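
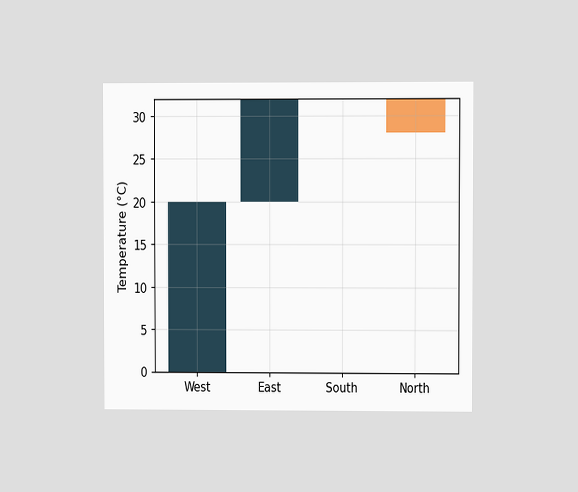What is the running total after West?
The chart is viewed at a slight angle. After West the running total reaches 20°C.

20°C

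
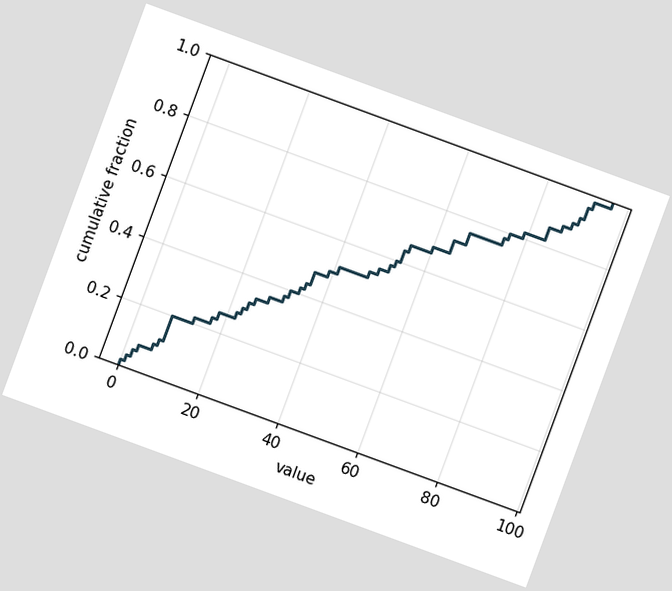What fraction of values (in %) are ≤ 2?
The chart is tilted about 20° clockwise. At x=2 the ECDF step is at 6%.

6%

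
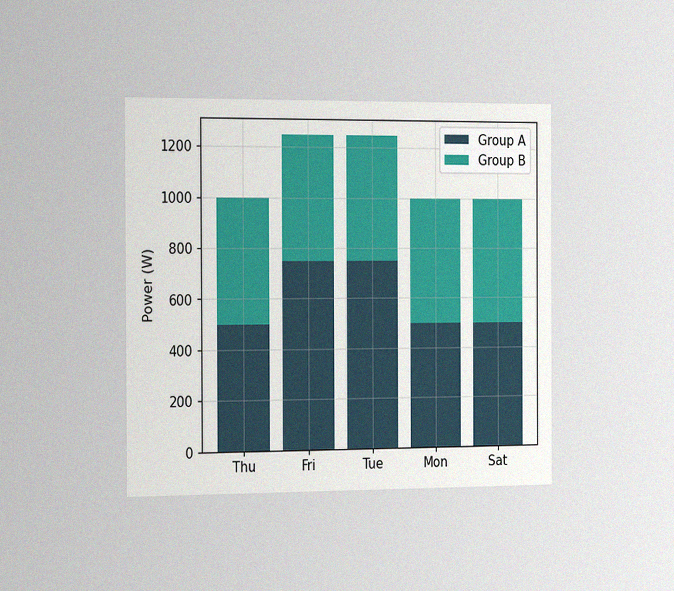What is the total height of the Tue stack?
1250W

The chart is viewed slightly from the left, with some photo noise. The Tue stack's top reaches 1250W on the y-axis.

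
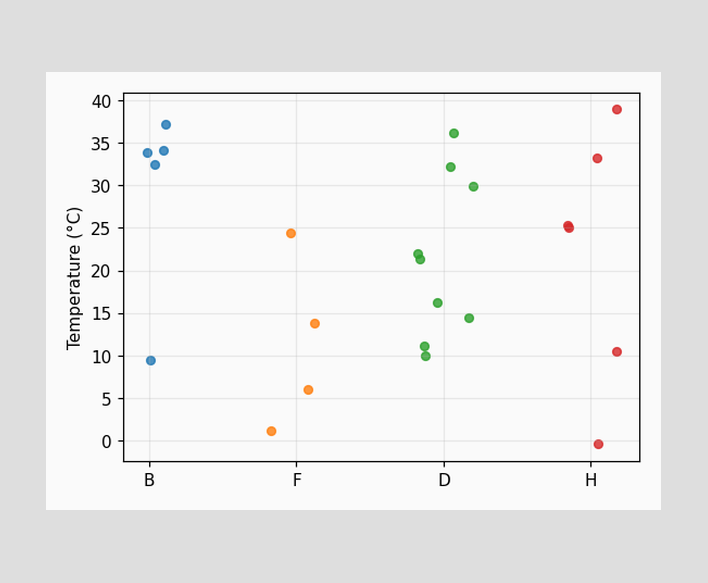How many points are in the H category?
6

Counting the markers in the H column gives 6.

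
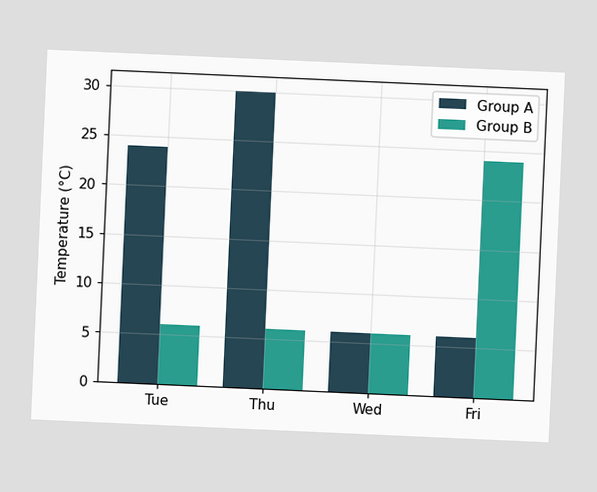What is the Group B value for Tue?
6°C

The chart is tilted about 3° clockwise. The Group B bar at Tue reaches 6°C on the y-axis.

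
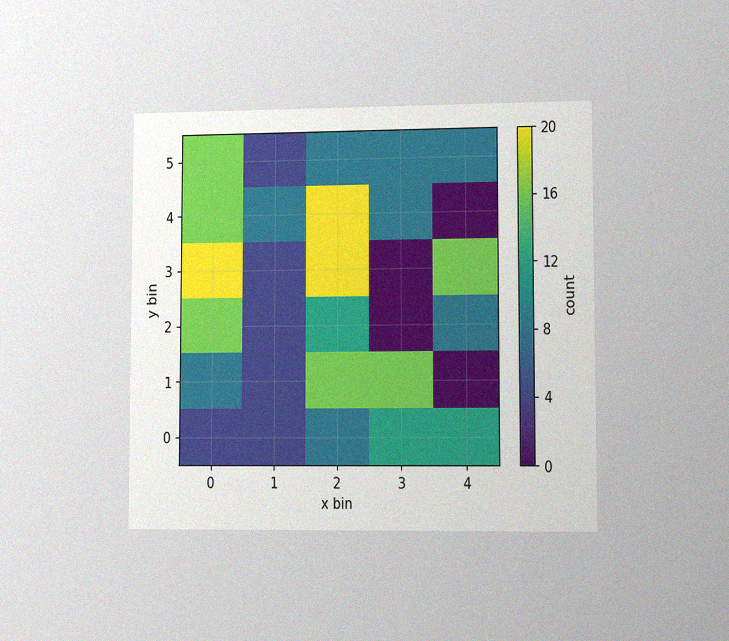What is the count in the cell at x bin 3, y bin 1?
The chart is viewed slightly from the right, with some photo noise. Matching the cell (3, 1) against the colorbar gives 16.

16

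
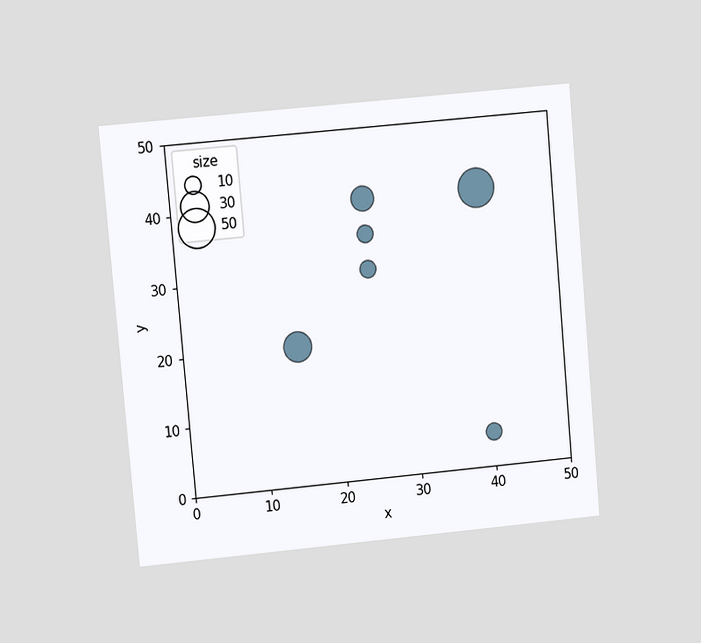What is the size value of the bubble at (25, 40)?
The chart is tilted about 5° counter-clockwise and viewed at a slight angle. Matching the bubble at (25, 40) against the size legend gives 20.

20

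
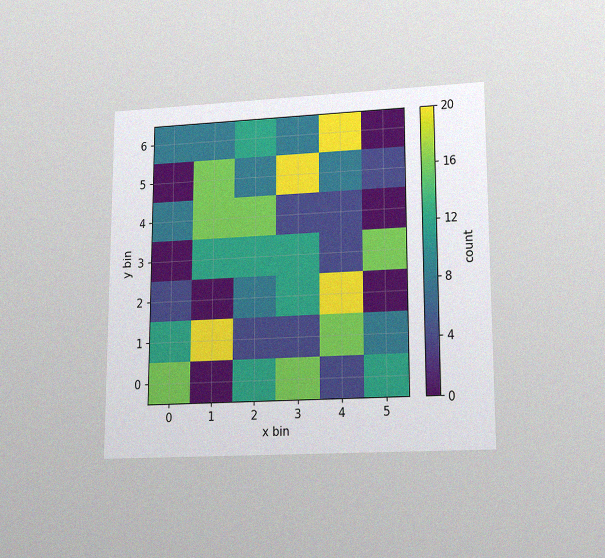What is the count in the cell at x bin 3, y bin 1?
The chart is viewed at a slight angle, with some photo noise. Matching the cell (3, 1) against the colorbar gives 4.

4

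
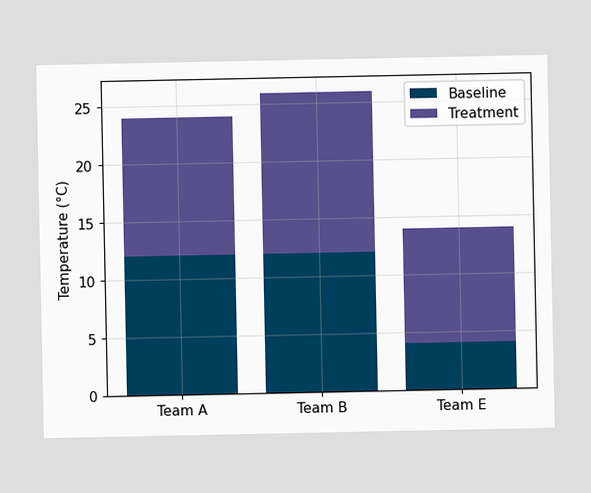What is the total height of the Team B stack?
The Team B stack's top reaches 26°C on the y-axis.

26°C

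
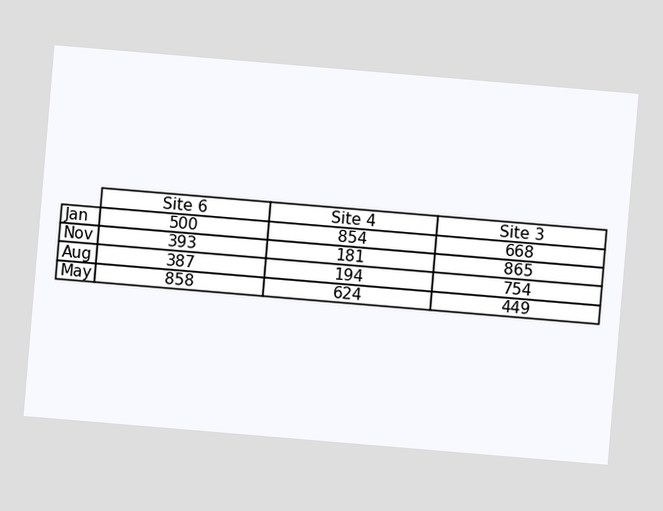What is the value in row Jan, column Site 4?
The chart is tilted about 5° clockwise. The (Jan, Site 4) cell reads 854.

854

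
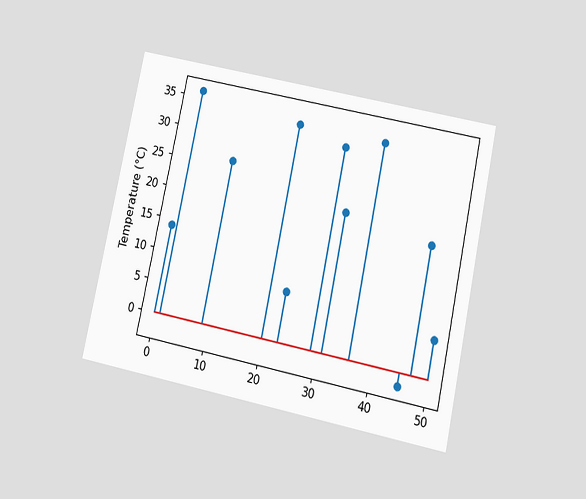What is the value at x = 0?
14°C

The chart is tilted about 12° clockwise and viewed at a slight angle. The stem at x=0 reaches 14°C.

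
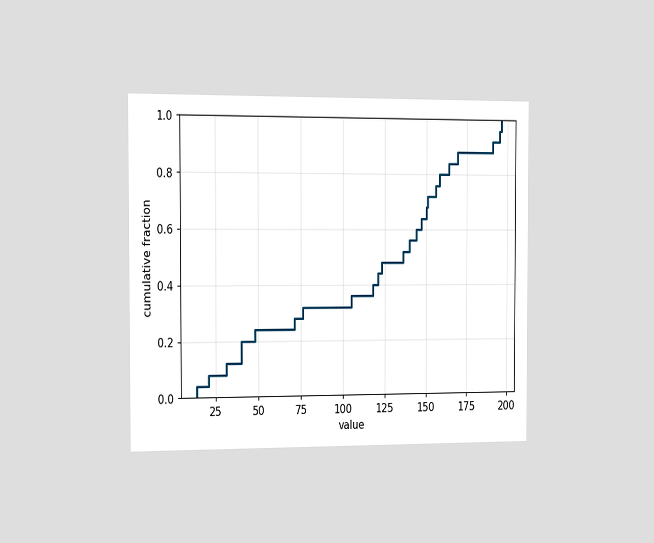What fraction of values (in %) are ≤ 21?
The chart is viewed slightly from the left. At x=21 the ECDF step is at 8%.

8%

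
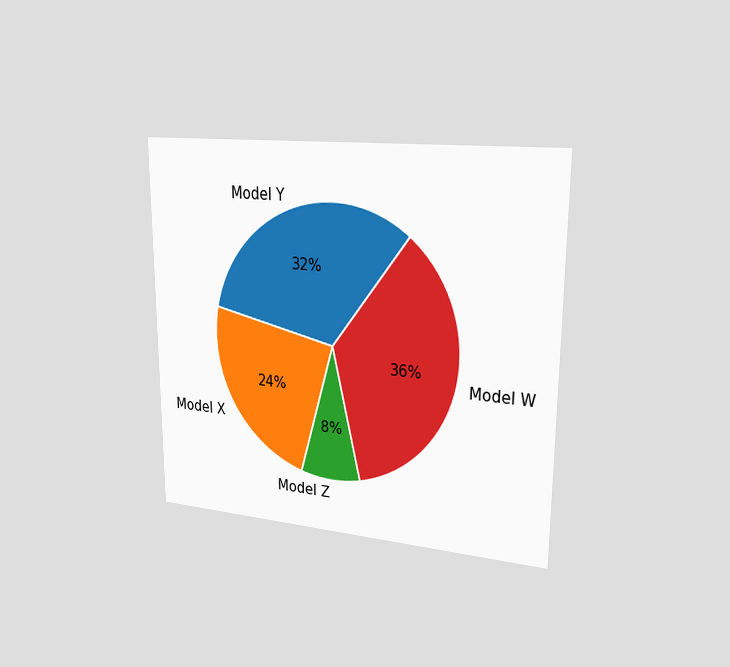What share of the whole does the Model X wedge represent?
The chart is viewed slightly from the right. The Model X slice takes up 24% of the pie.

24%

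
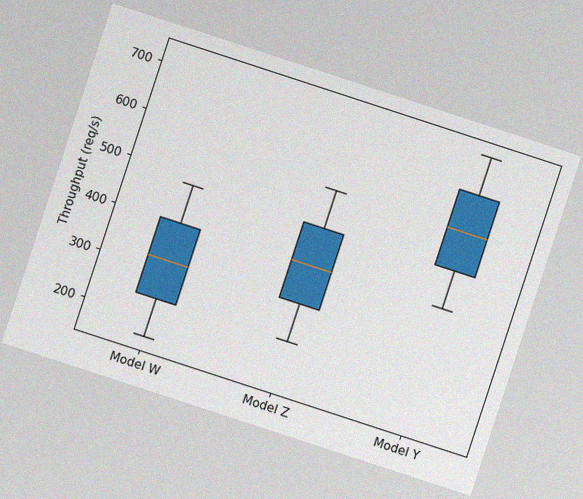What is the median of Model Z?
The chart is tilted about 18° clockwise, with some photo noise. The median line in the Model Z box sits at 400req/s.

400req/s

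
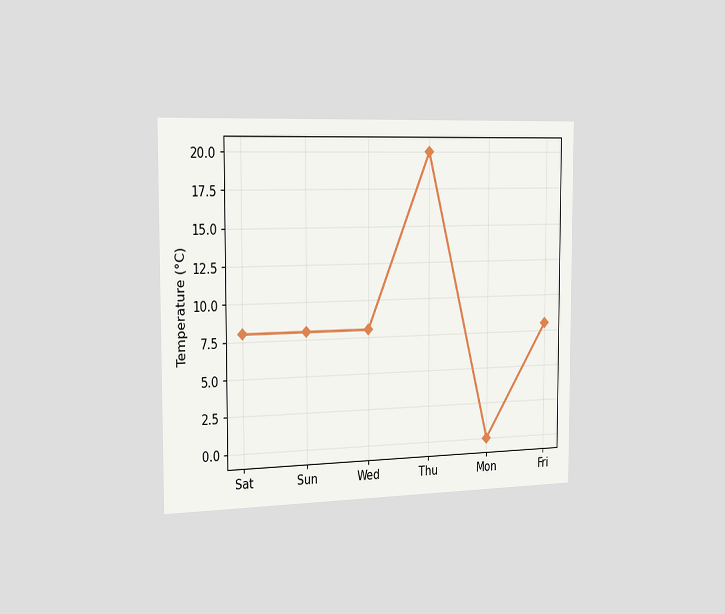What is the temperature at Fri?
8°C

The chart is viewed slightly from the left. At Fri, the line is at 8°C.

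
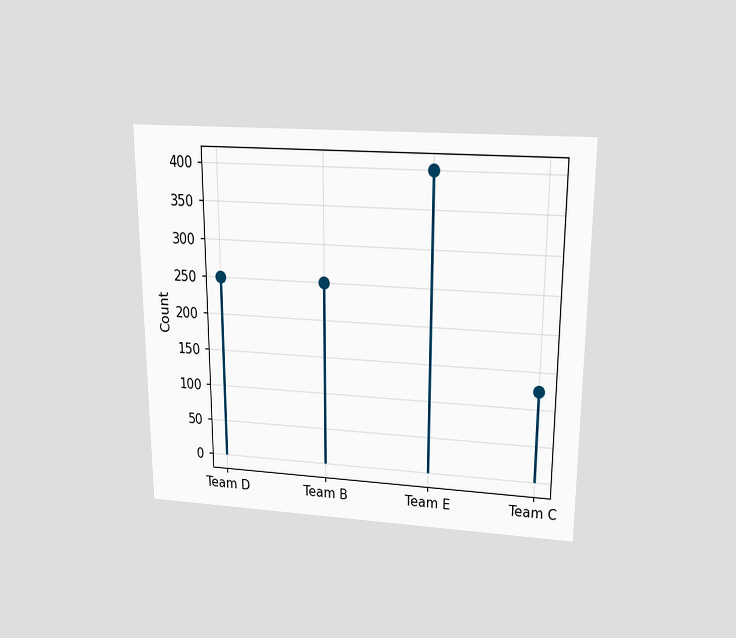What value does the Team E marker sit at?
The chart is viewed slightly from above. The Team E marker sits at 400.

400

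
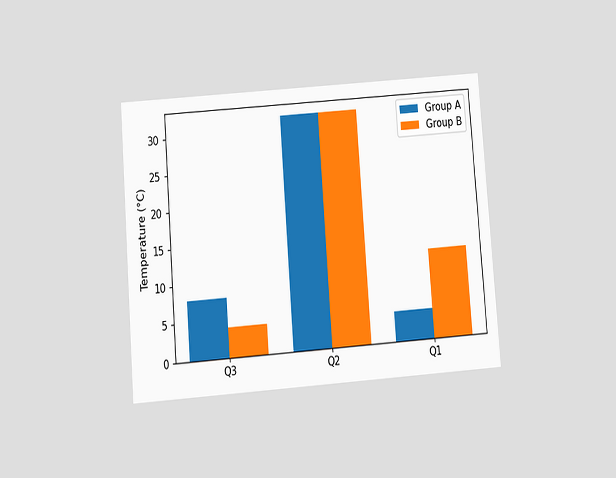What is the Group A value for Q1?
4°C

The chart is tilted about 4° counter-clockwise and viewed slightly from below. The Group A bar at Q1 reaches 4°C on the y-axis.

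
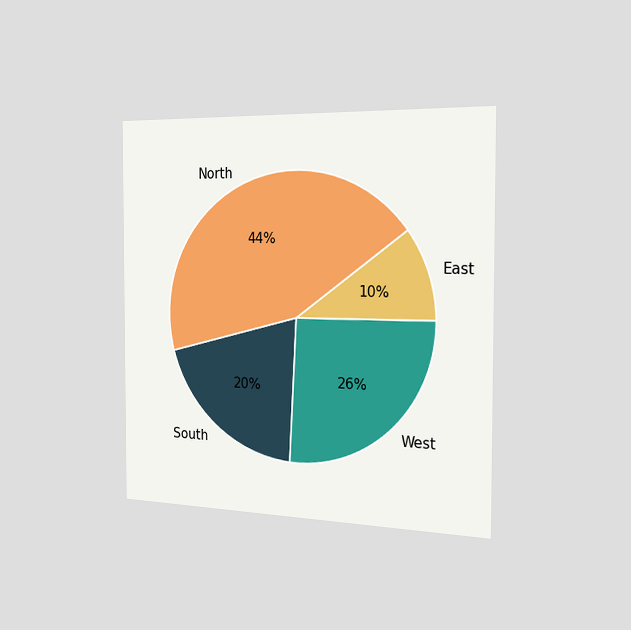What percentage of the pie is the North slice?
44%

The chart is viewed slightly from the right. The North slice takes up 44% of the pie.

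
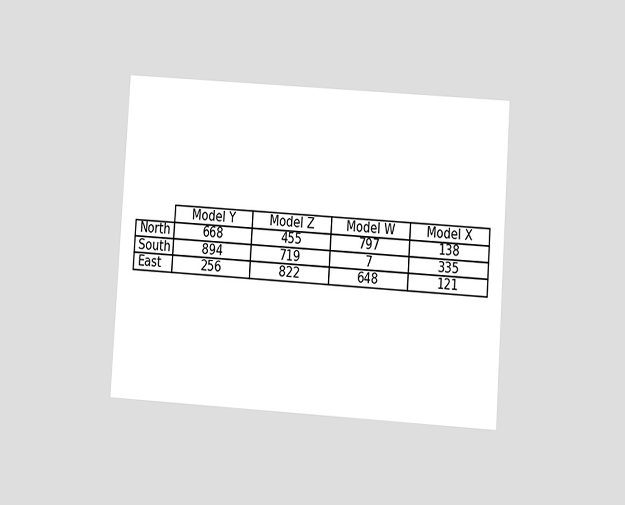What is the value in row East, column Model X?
121

The chart is tilted about 4° clockwise and viewed at a slight angle. The (East, Model X) cell reads 121.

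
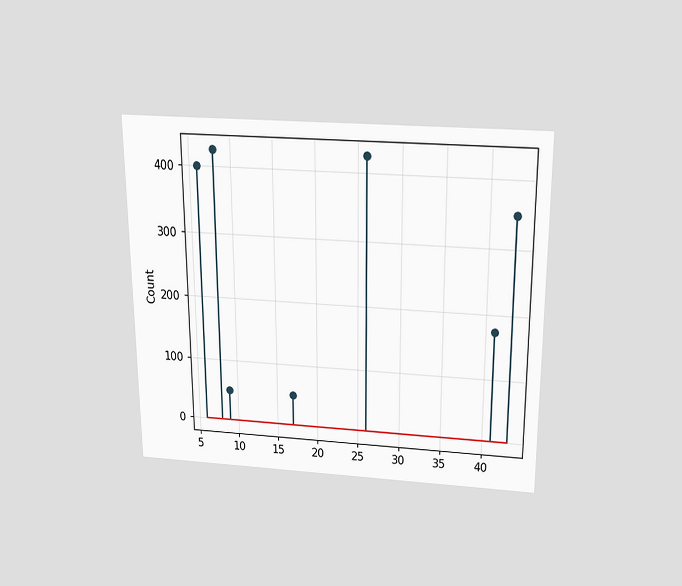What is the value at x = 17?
The chart is viewed slightly from above. The stem at x=17 reaches 50.

50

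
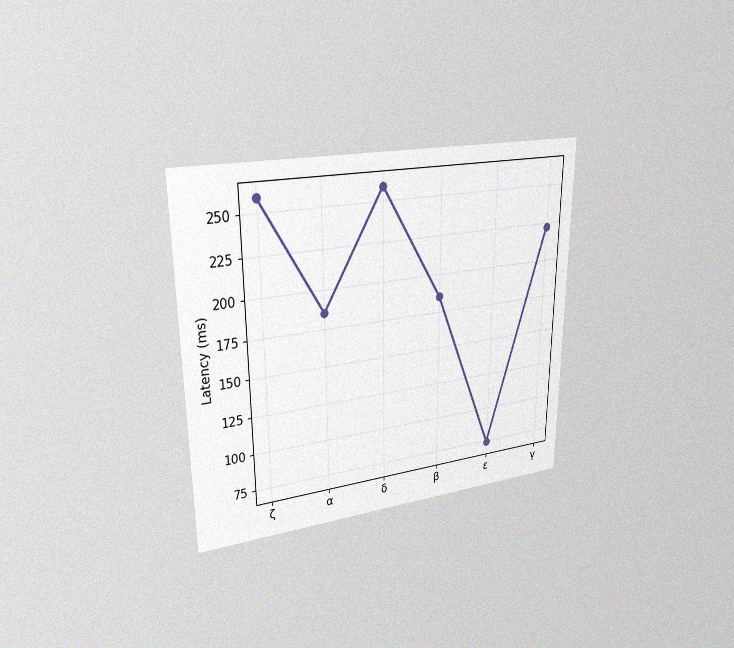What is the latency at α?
The chart is viewed at a slight angle, with some photo noise. At α, the line is at 185ms.

185ms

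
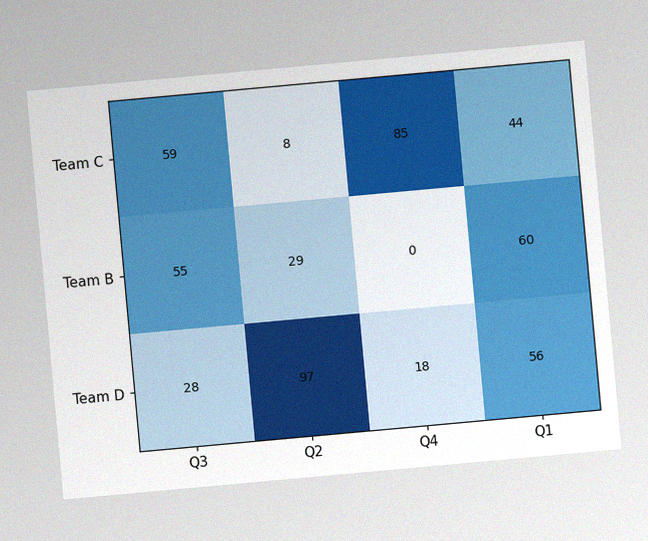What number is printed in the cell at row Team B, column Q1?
60

The chart is tilted about 5° counter-clockwise, with some photo noise. The (Team B, Q1) cell reads 60.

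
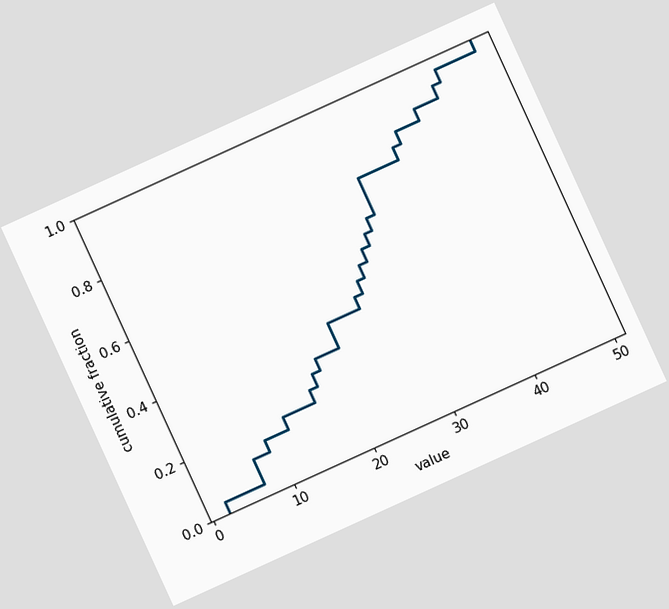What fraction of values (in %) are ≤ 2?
4%

The chart is tilted about 25° counter-clockwise. At x=2 the ECDF step is at 4%.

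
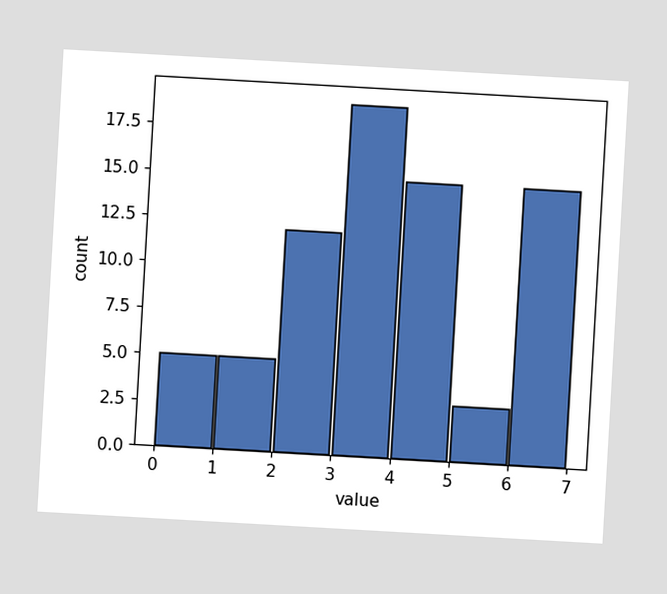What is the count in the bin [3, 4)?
19

The chart is tilted about 3° clockwise. The [3, 4) bin has height 19.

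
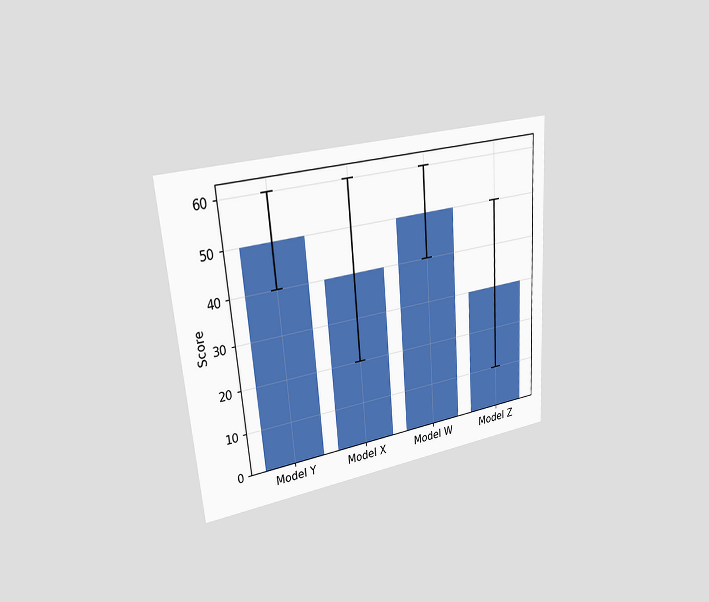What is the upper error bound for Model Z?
50

The chart is tilted about 4° counter-clockwise and viewed at a slight angle. The Model Z bar's upper whisker reaches 50.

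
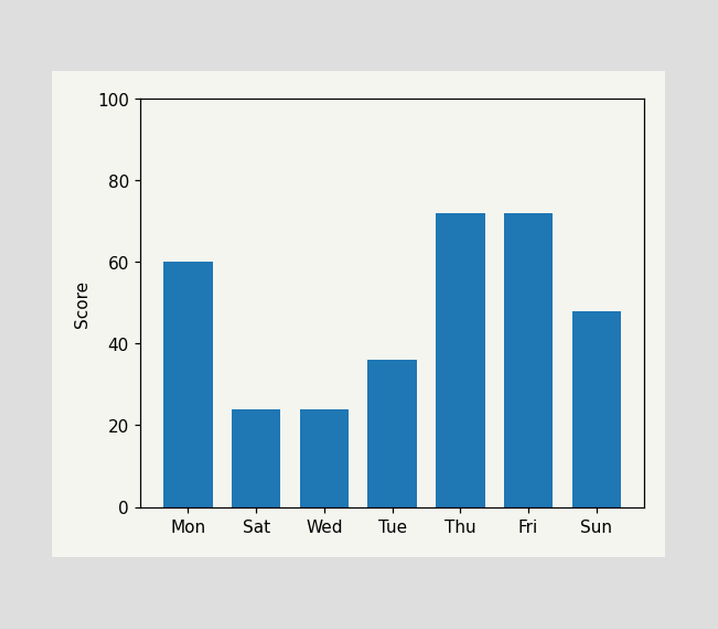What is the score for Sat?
24

Reading along the chart's y-axis, the Sat bar reaches 24.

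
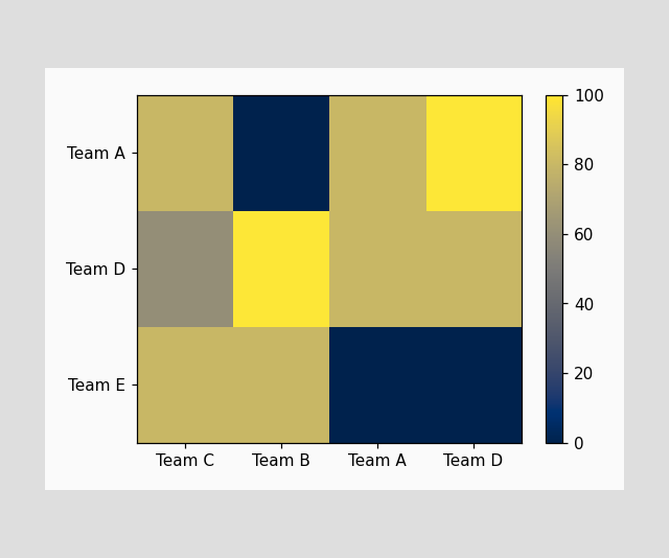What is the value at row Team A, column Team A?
Matching cell (Team A, Team A) against the colorbar gives 80.

80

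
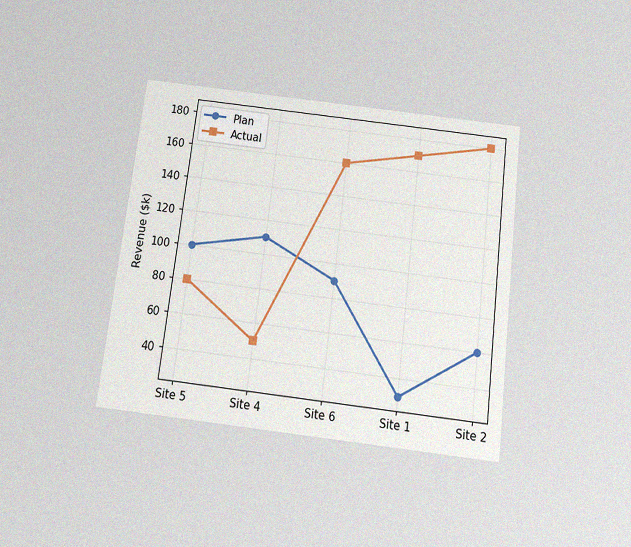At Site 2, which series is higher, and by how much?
Actual, by $120k

The chart is tilted about 7° clockwise and viewed slightly from below, with some photo noise. At Site 2, Actual sits above the other line by $120k.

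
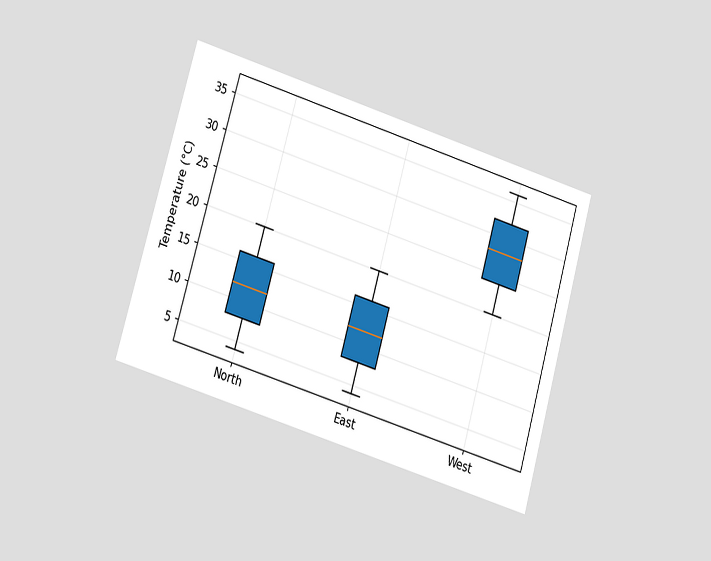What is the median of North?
The chart is tilted about 16° clockwise and viewed at a slight angle. The median line in the North box sits at 12°C.

12°C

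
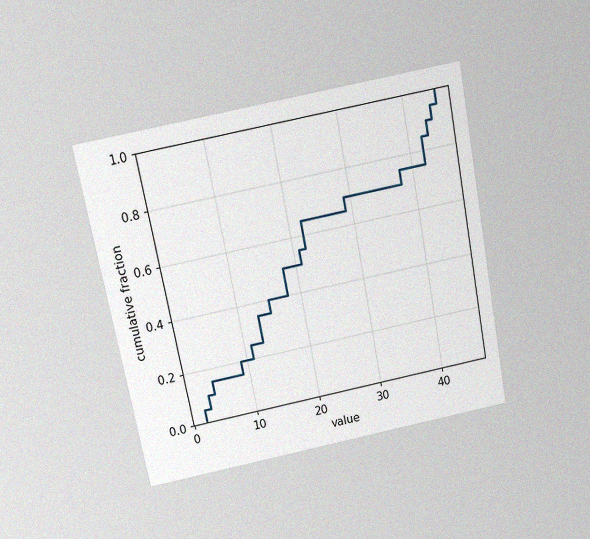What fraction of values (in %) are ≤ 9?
The chart is tilted about 11° counter-clockwise and viewed slightly from above, with some photo noise. At x=9 the ECDF step is at 20%.

20%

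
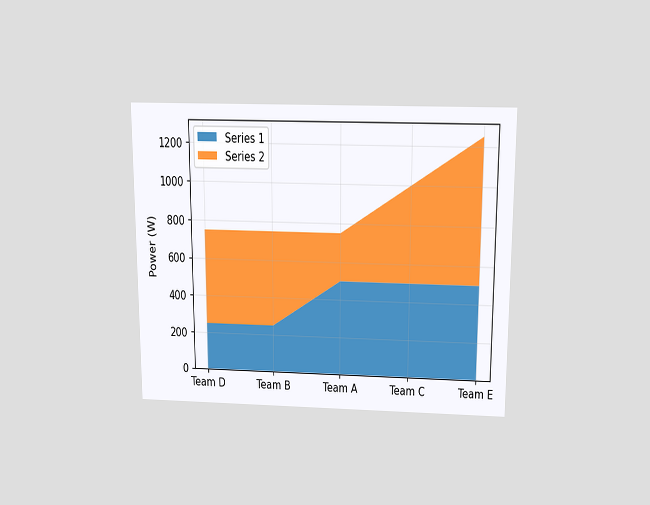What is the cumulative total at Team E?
1250W

The chart is viewed slightly from above. The stacked total at Team E reaches 1250W.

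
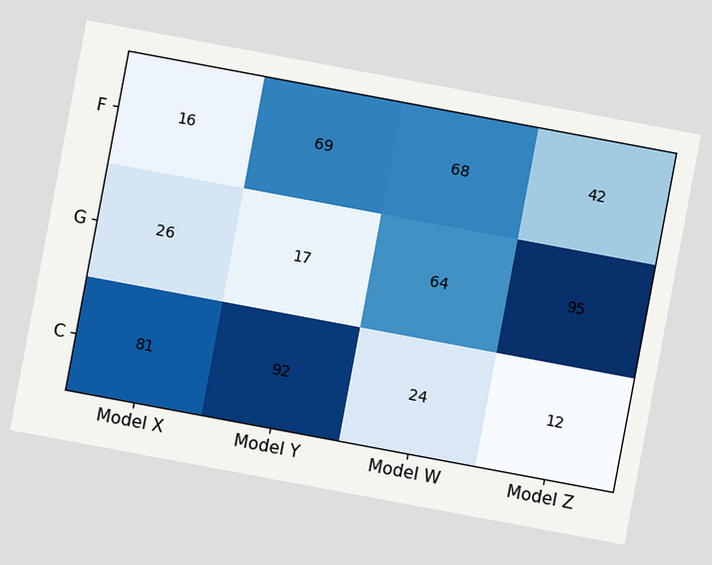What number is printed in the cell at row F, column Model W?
68

The chart is tilted about 11° clockwise. The (F, Model W) cell reads 68.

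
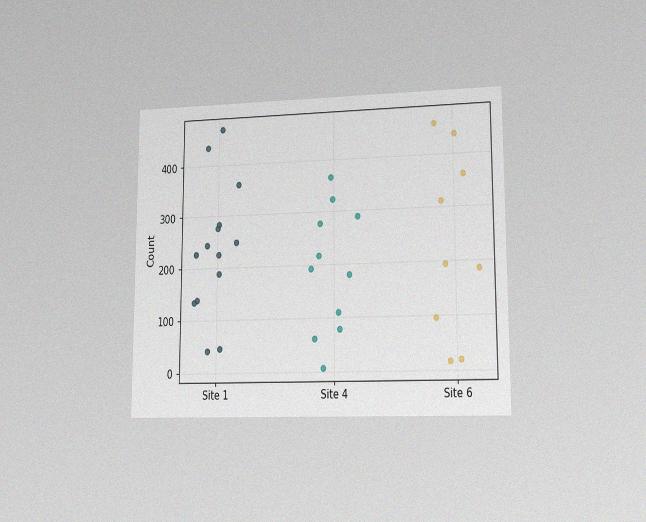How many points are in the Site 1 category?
14

The chart is viewed at a slight angle, with some photo noise. Counting the markers in the Site 1 column gives 14.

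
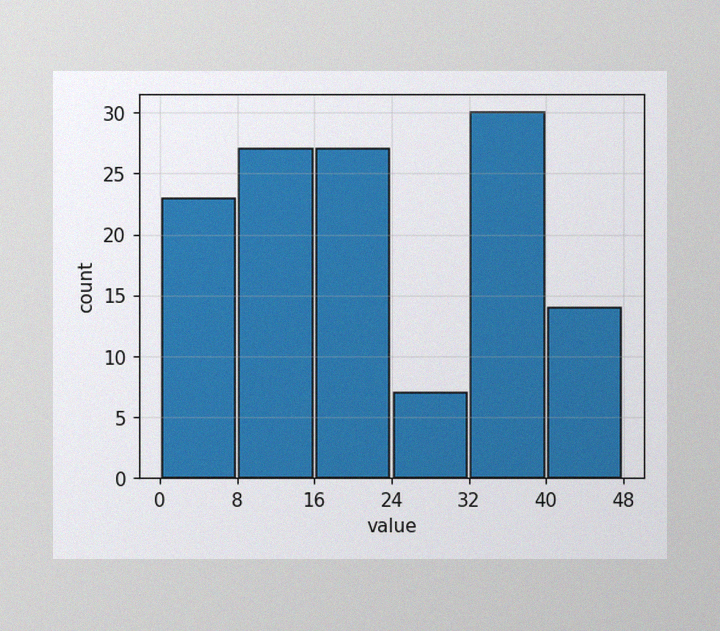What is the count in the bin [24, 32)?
7

The image has some photo noise and uneven lighting. The [24, 32) bin has height 7.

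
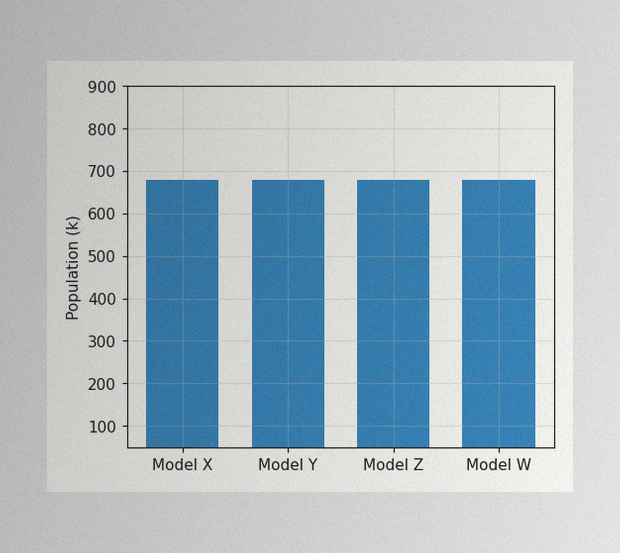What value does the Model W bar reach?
680k

The image has some photo noise and uneven lighting. Reading along the chart's y-axis, the Model W bar reaches 680k.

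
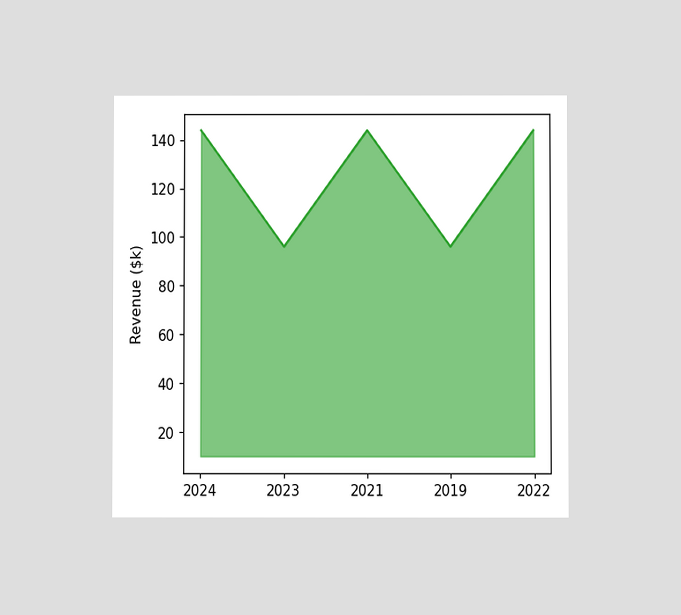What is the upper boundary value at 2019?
The chart is viewed at a slight angle. At 2019 the upper boundary is at $96k.

$96k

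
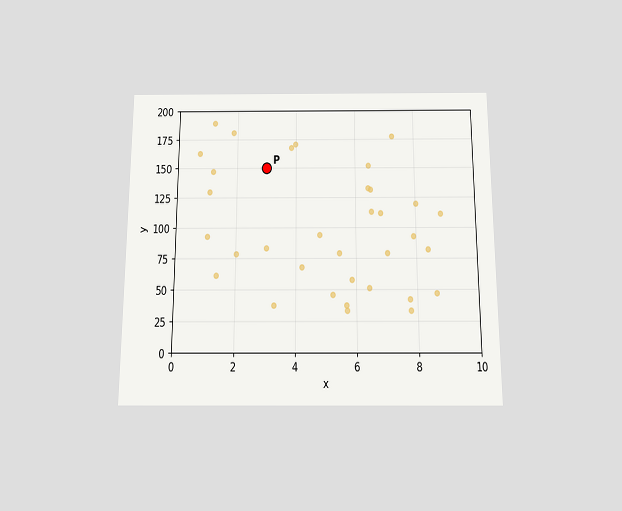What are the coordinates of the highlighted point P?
The chart is viewed slightly from below. Following the gridlines from P to each axis, P sits at (3, 150).

(3, 150)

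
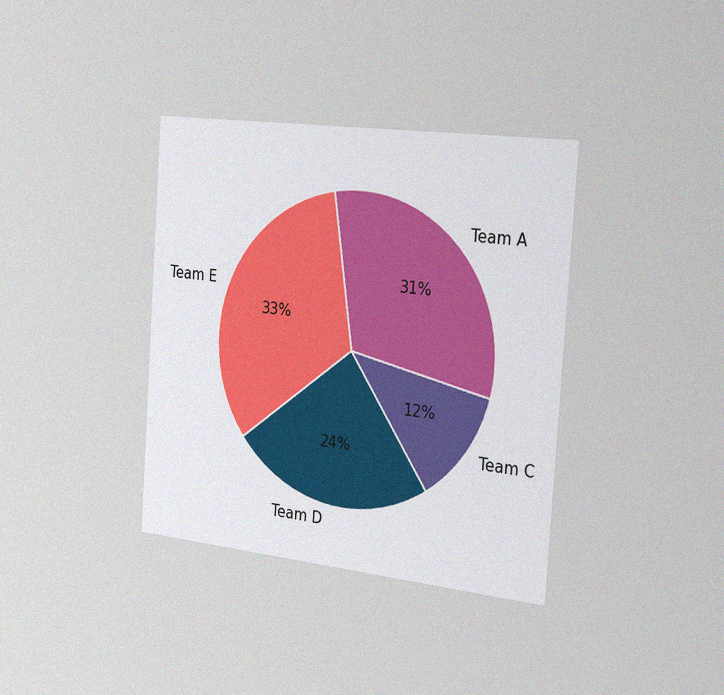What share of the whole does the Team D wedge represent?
24%

The chart is tilted about 4° clockwise and viewed slightly from the right, with some photo noise. The Team D slice takes up 24% of the pie.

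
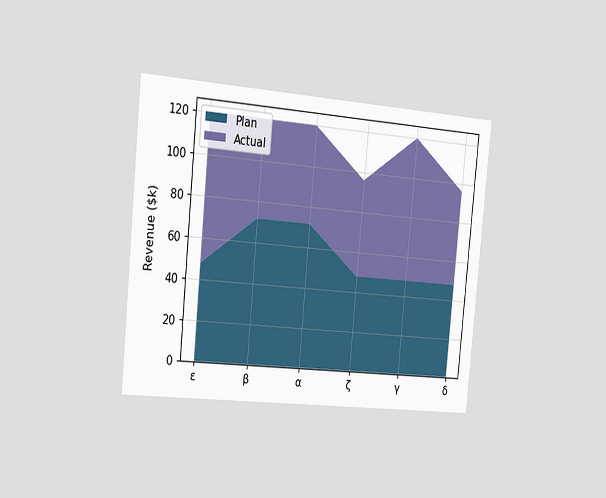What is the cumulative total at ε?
The chart is tilted about 5° clockwise and viewed slightly from the left. The stacked total at ε reaches $120k.

$120k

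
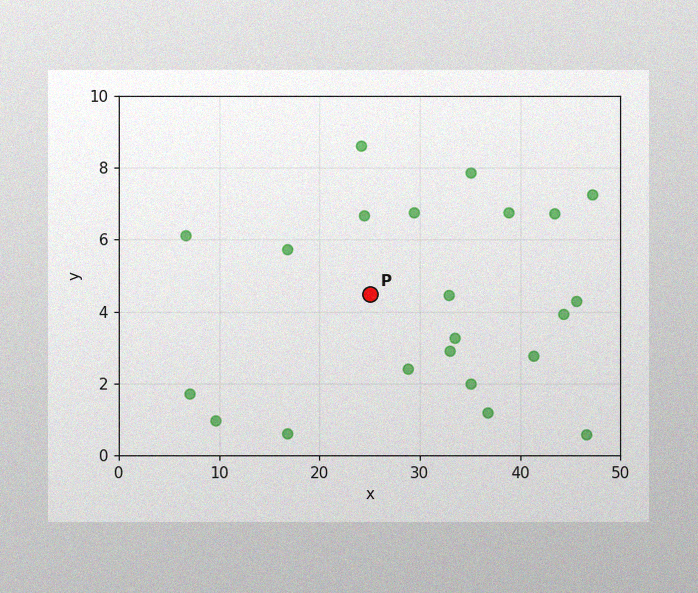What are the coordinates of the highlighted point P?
(25, 4.5)

The image has some photo noise and uneven lighting. Following the gridlines from P to each axis, P sits at (25, 4.5).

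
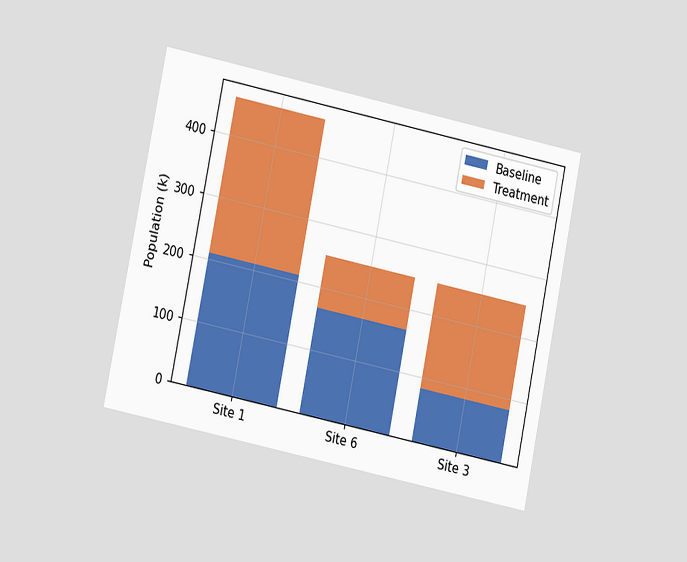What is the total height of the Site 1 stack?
462k

The chart is tilted about 12° clockwise and viewed at a slight angle. The Site 1 stack's top reaches 462k on the y-axis.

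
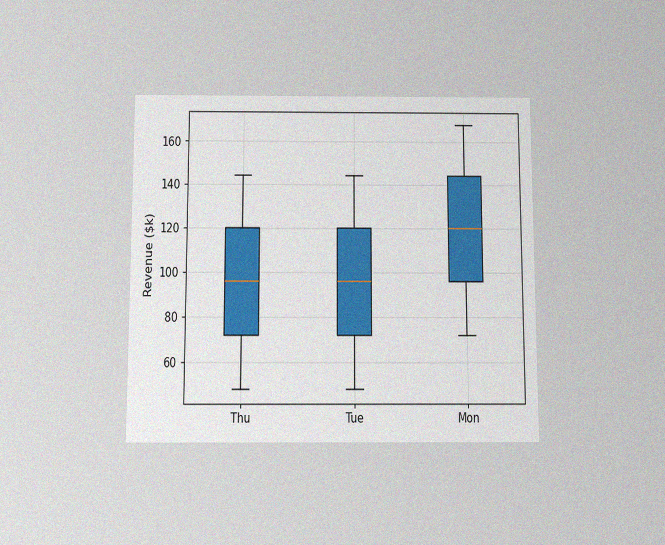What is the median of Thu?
The chart is viewed slightly from below, with some photo noise. The median line in the Thu box sits at $96k.

$96k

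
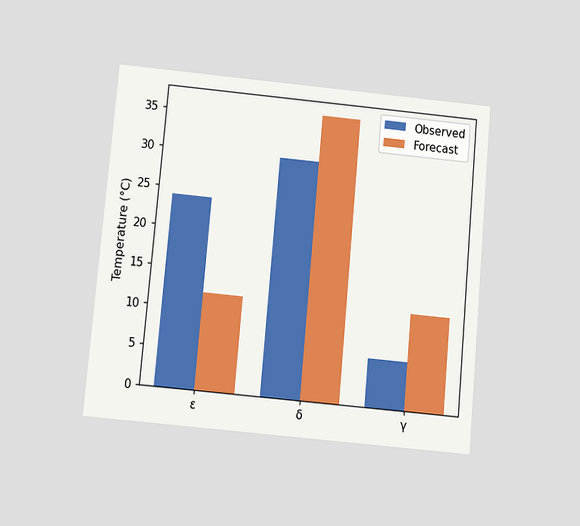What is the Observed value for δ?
30°C

The chart is tilted about 5° clockwise and viewed slightly from below. The Observed bar at δ reaches 30°C on the y-axis.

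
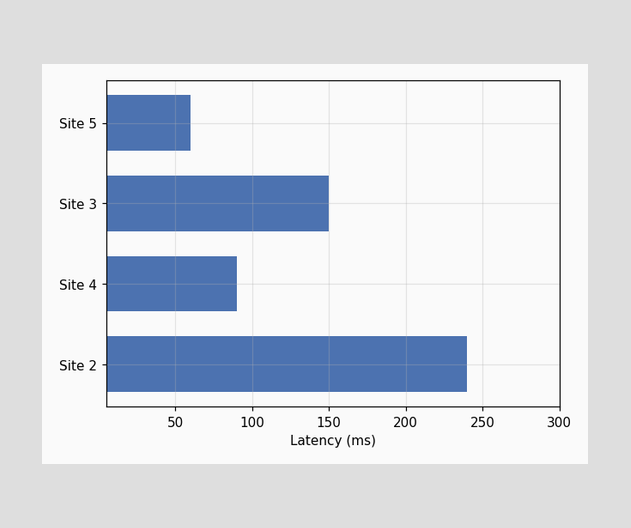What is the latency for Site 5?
Reading along the chart's x-axis, the Site 5 bar reaches 60ms.

60ms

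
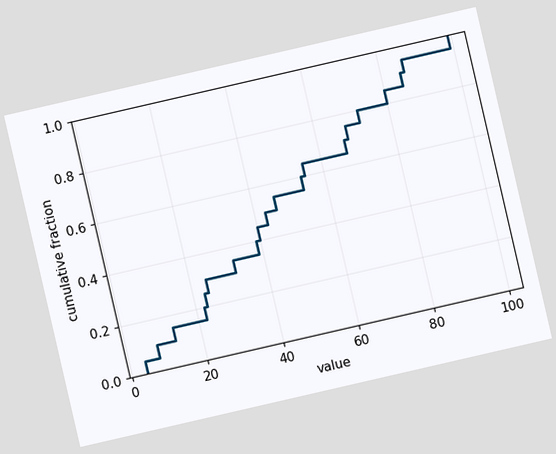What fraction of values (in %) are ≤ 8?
The chart is tilted about 13° counter-clockwise. At x=8 the ECDF step is at 10%.

10%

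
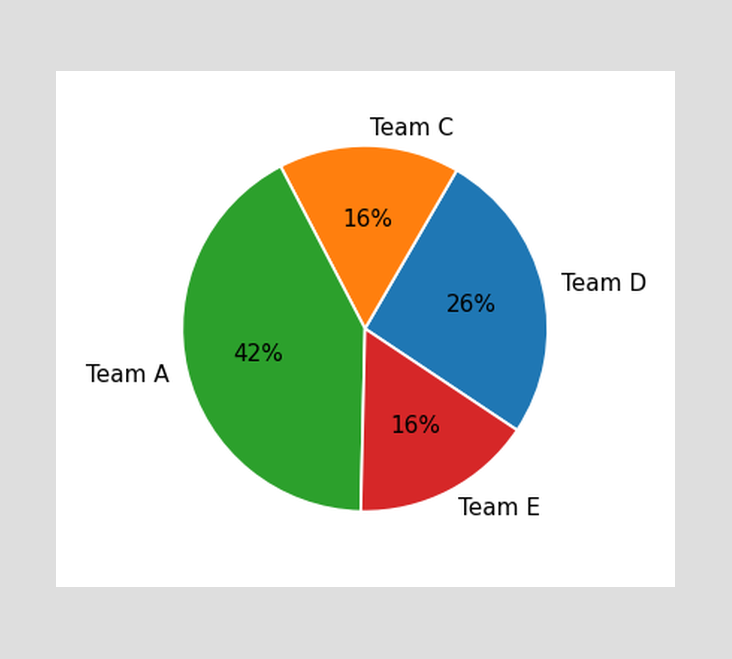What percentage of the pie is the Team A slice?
The Team A slice takes up 42% of the pie.

42%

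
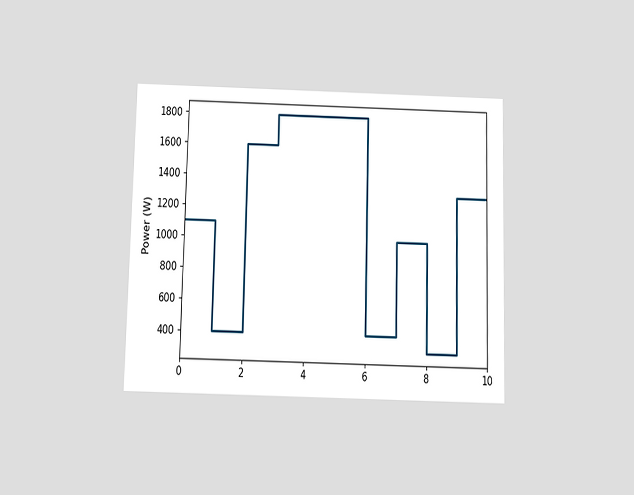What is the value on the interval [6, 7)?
The chart is viewed slightly from below. On [6, 7) the step sits at 400W.

400W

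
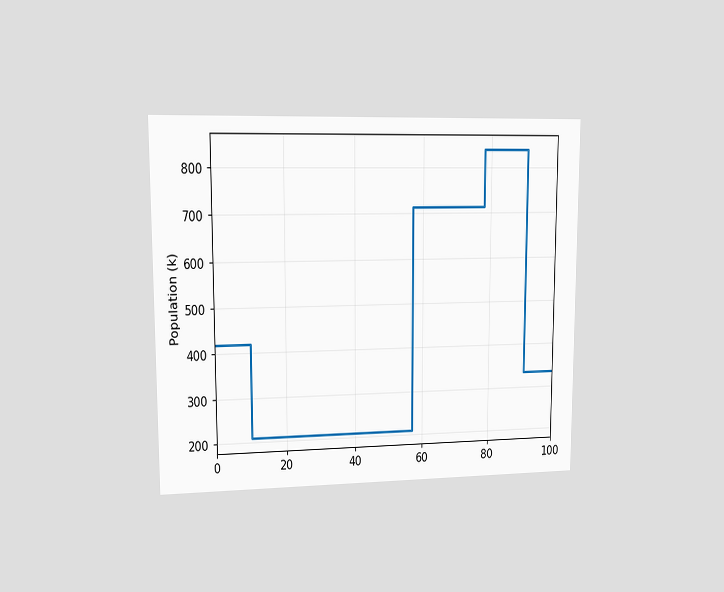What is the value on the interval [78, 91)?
The chart is viewed at a slight angle. On [78, 91) the step sits at 840k.

840k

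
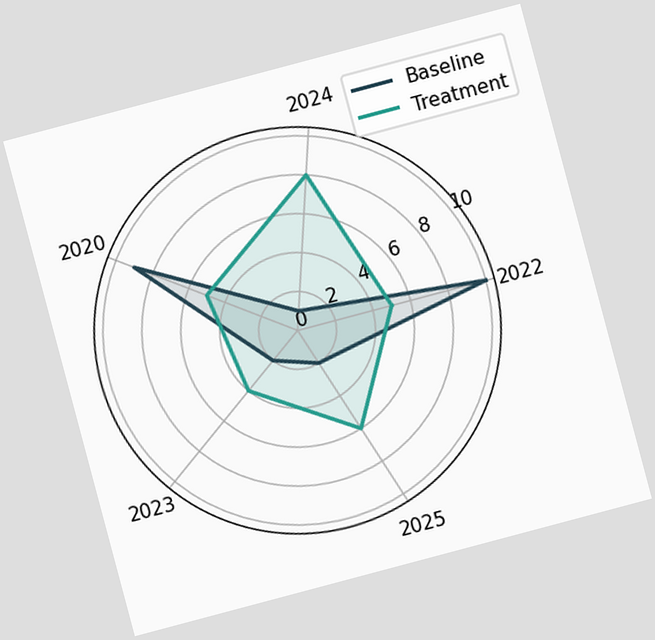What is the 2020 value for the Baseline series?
9

The chart is tilted about 15° counter-clockwise. On the 2020 axis, Baseline reaches 9.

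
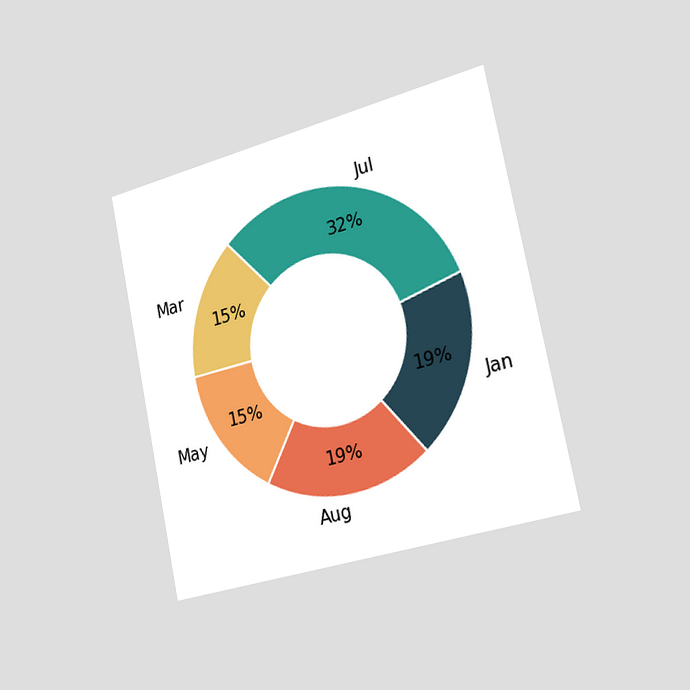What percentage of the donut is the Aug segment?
The chart is tilted about 12° counter-clockwise and viewed slightly from the right. The Aug segment takes up 19% of the ring.

19%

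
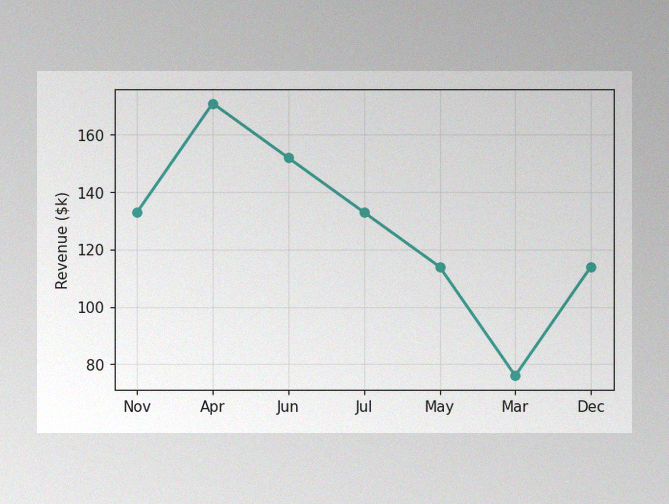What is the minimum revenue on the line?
$76k

The image has some photo noise and uneven lighting. The lowest point is at Mar, and reading across to the y-axis gives $76k.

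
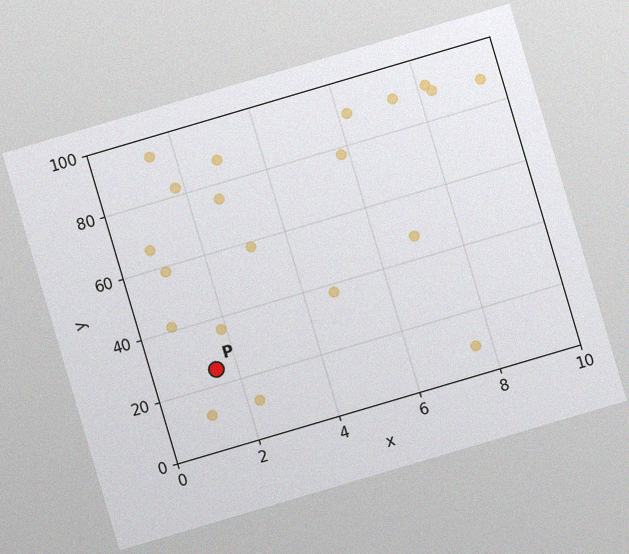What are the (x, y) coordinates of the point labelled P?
(1.5, 25)

The chart is tilted about 16° counter-clockwise, with some photo noise. Following the gridlines from P to each axis, P sits at (1.5, 25).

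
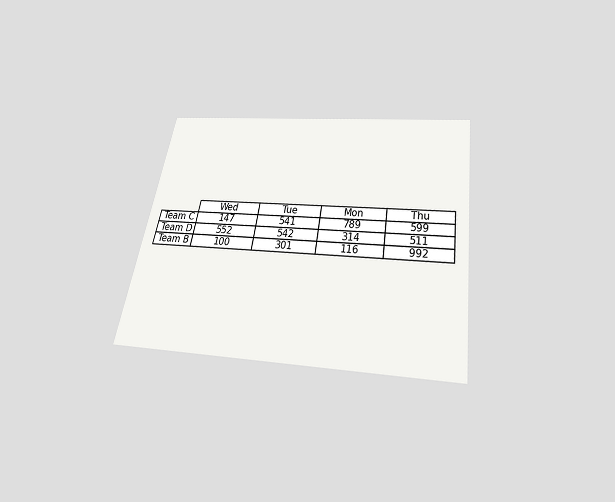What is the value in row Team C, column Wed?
147

The chart is tilted about 9° clockwise and viewed slightly from below. The (Team C, Wed) cell reads 147.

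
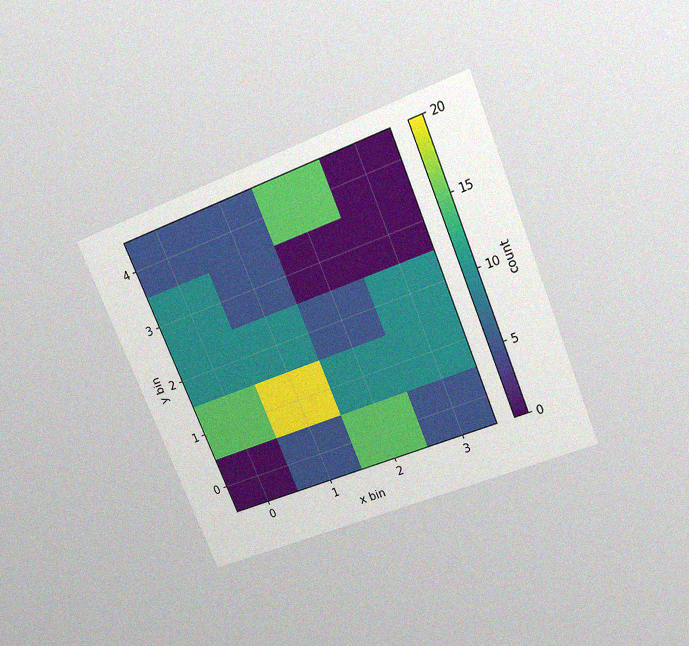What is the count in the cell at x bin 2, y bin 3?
The chart is tilted about 23° counter-clockwise and viewed slightly from above, with some photo noise. Matching the cell (2, 3) against the colorbar gives 0.

0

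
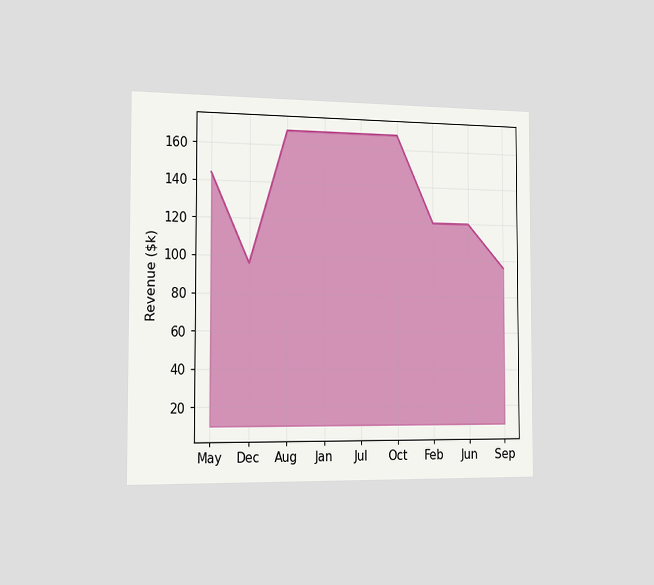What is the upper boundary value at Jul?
The chart is viewed slightly from the left. At Jul the upper boundary is at $168k.

$168k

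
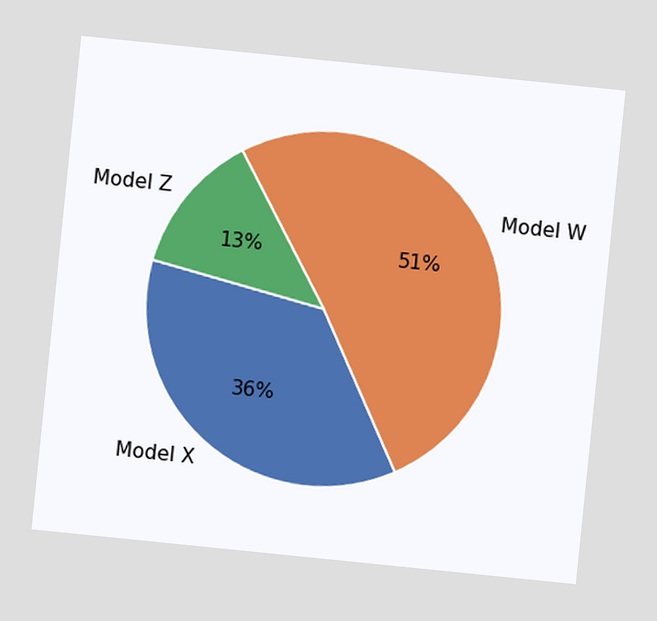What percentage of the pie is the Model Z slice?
13%

The chart is tilted about 6° clockwise. The Model Z slice takes up 13% of the pie.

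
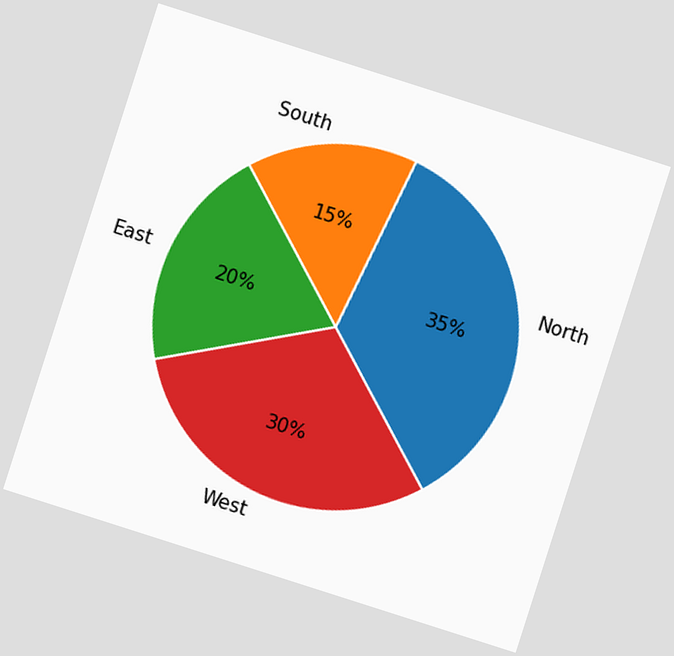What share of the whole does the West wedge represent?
30%

The chart is tilted about 18° clockwise. The West slice takes up 30% of the pie.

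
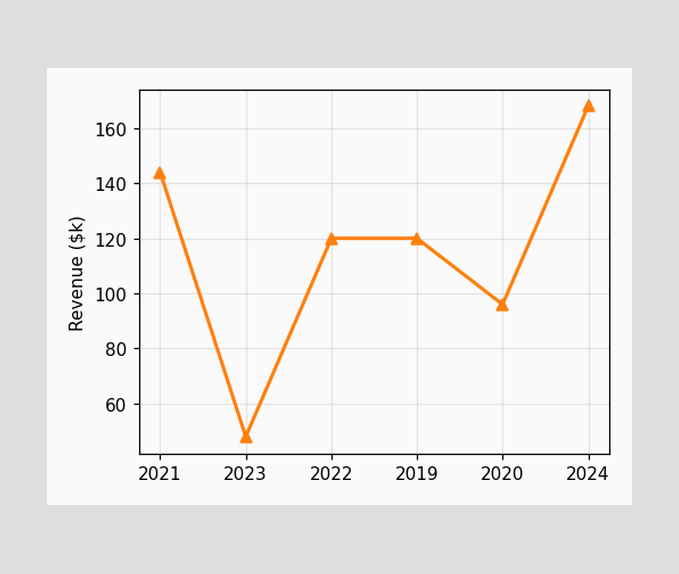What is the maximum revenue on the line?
$168k

The highest point is at 2024, and reading across to the y-axis gives $168k.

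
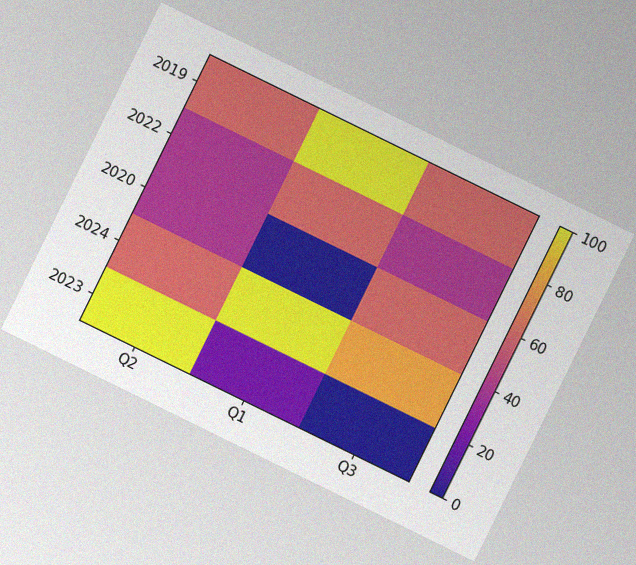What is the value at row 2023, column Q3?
The chart is tilted about 26° clockwise, with some photo noise. Matching cell (2023, Q3) against the colorbar gives 0.

0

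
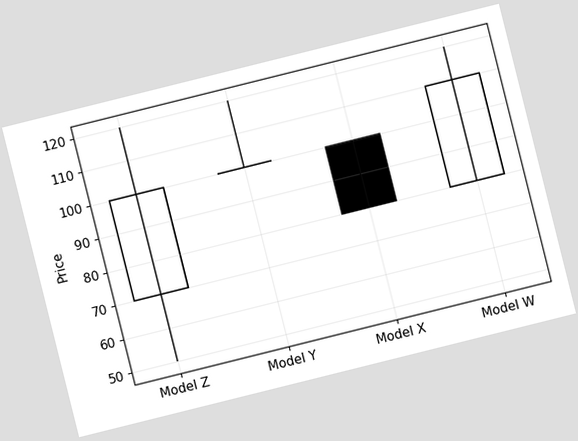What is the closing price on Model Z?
100

The chart is tilted about 14° counter-clockwise. The Model Z candle closes at 100.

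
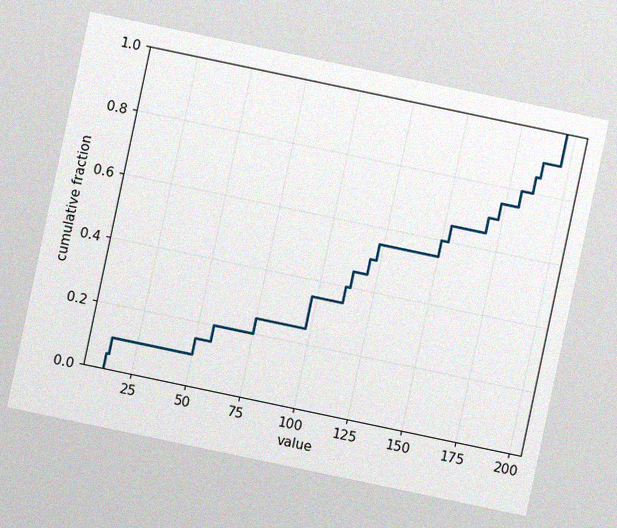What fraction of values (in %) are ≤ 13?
10%

The chart is tilted about 12° clockwise, with some photo noise. At x=13 the ECDF step is at 10%.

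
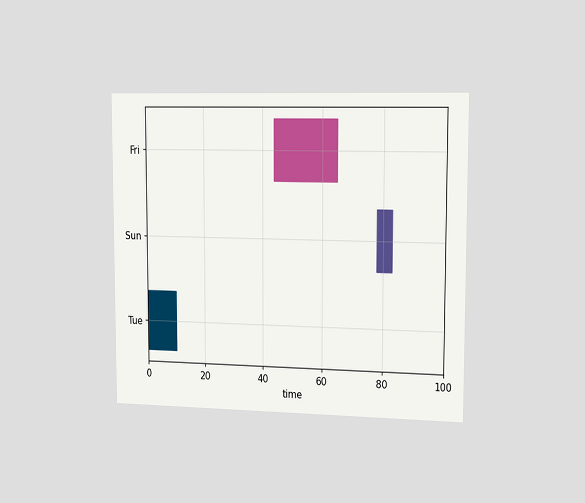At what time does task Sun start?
The chart is viewed slightly from the right. The Sun bar begins at t=78.

78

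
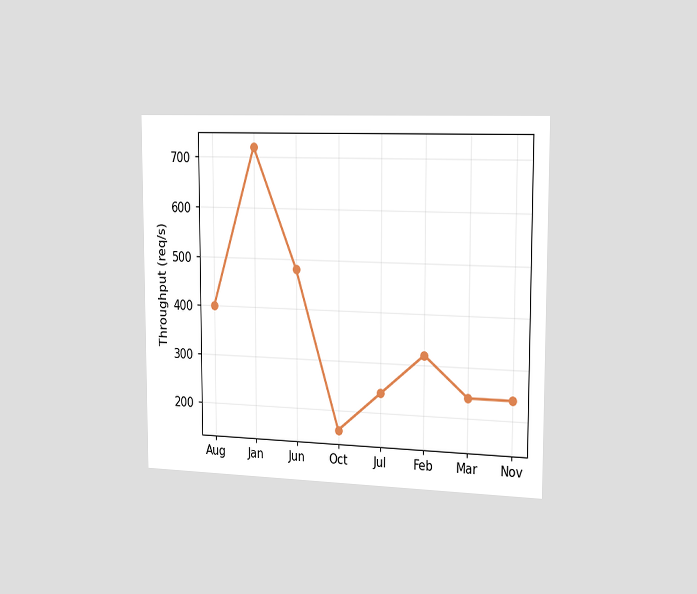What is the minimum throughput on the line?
160req/s

The chart is viewed slightly from the right. The lowest point is at Oct, and reading across to the y-axis gives 160req/s.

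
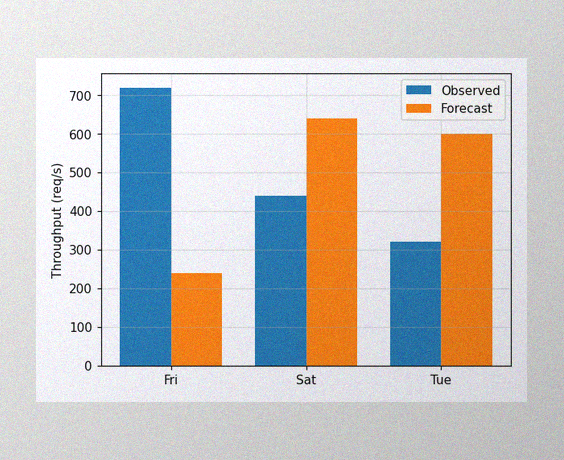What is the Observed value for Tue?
320req/s

The image has some photo noise and uneven lighting. The Observed bar at Tue reaches 320req/s on the y-axis.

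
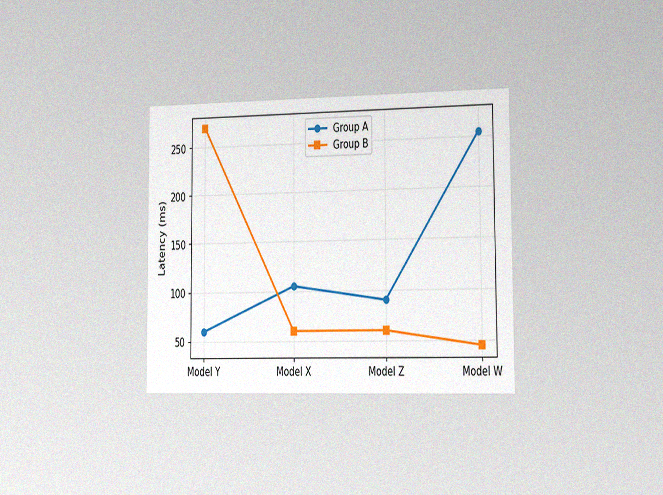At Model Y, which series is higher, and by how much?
Group B, by 210ms

The chart is viewed slightly from the right, with some photo noise. At Model Y, Group B sits above the other line by 210ms.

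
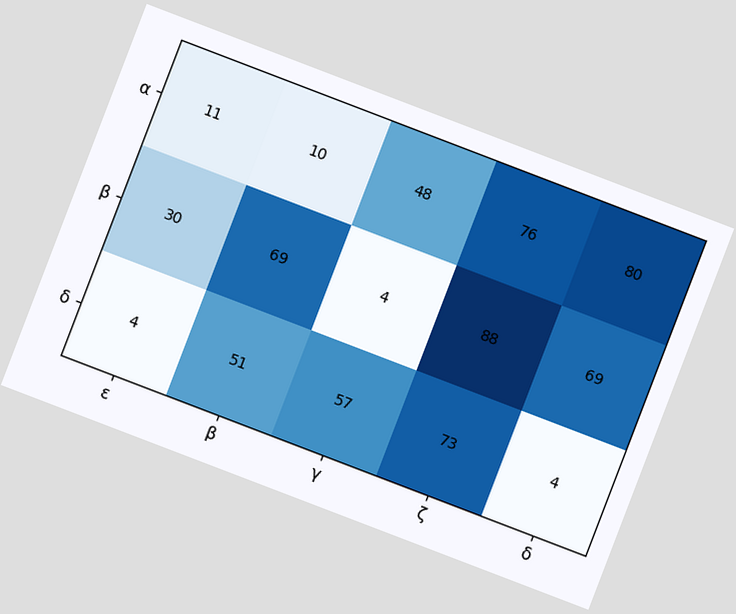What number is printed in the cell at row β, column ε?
The chart is tilted about 21° clockwise. The (β, ε) cell reads 30.

30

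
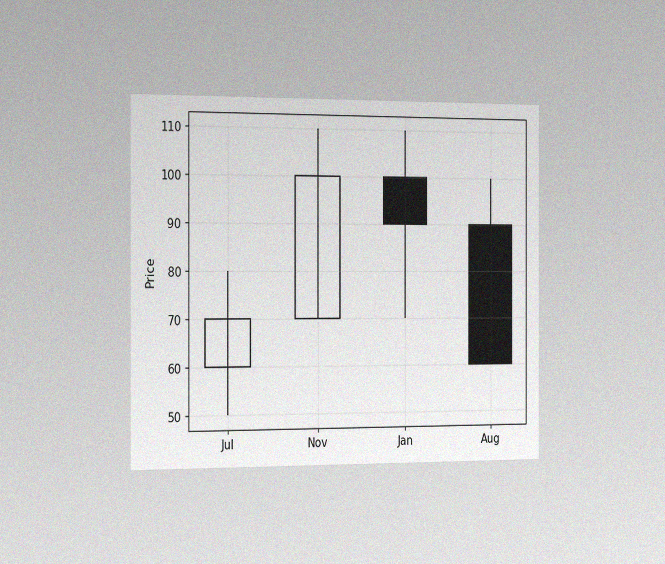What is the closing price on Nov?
The chart is viewed slightly from the left, with some photo noise. The Nov candle closes at 100.

100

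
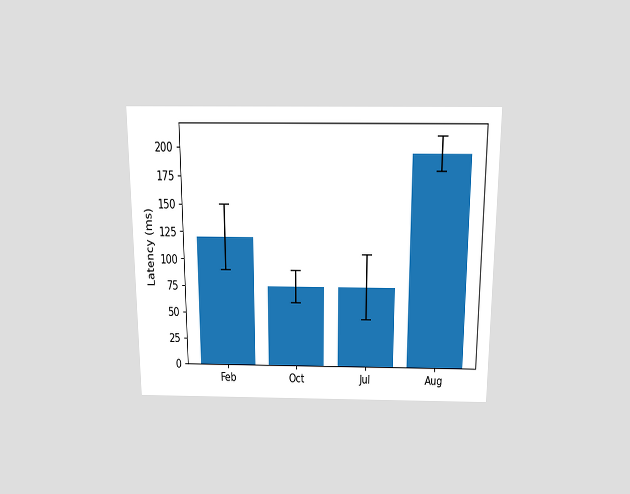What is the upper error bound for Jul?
105ms

The chart is viewed slightly from above. The Jul bar's upper whisker reaches 105ms.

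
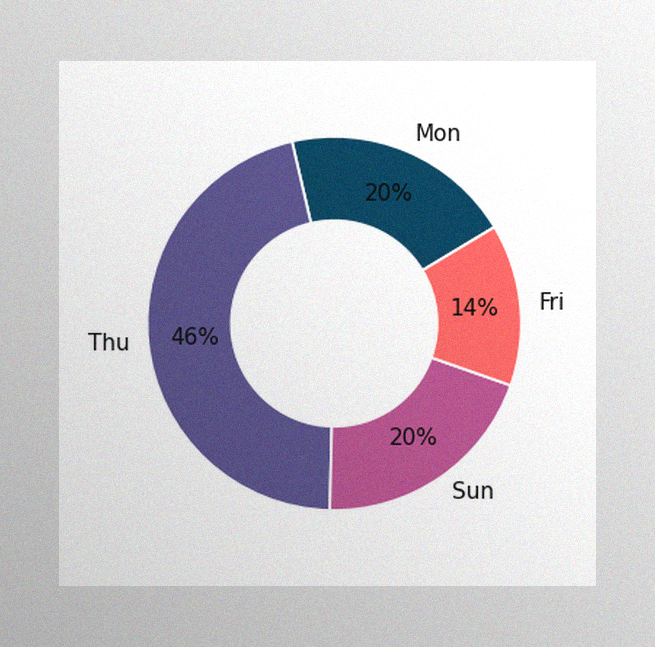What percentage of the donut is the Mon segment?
The image has some photo noise and uneven lighting. The Mon segment takes up 20% of the ring.

20%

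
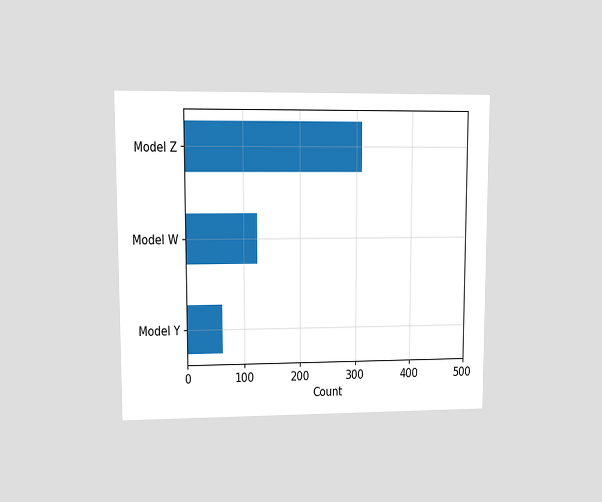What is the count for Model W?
124

The chart is viewed at a slight angle. Reading along the chart's x-axis, the Model W bar reaches 124.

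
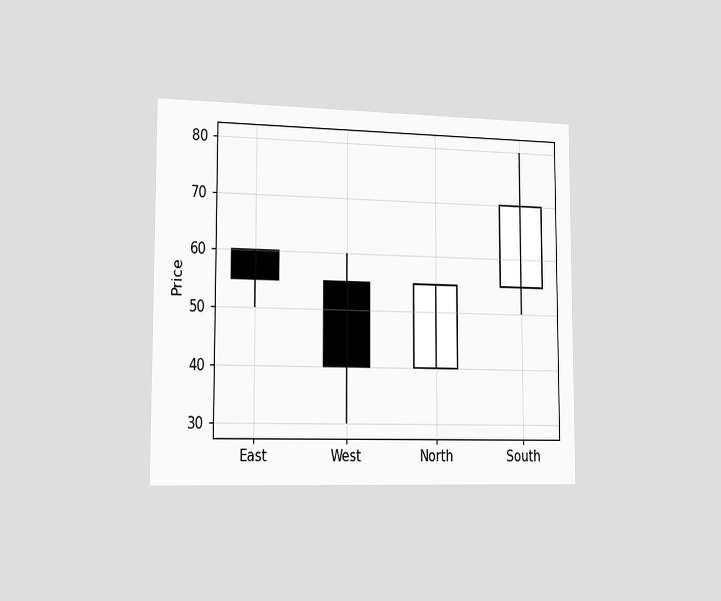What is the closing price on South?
70

The chart is viewed slightly from the left. The South candle closes at 70.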